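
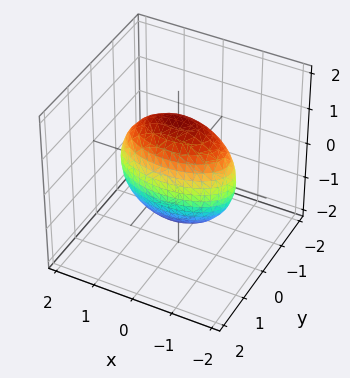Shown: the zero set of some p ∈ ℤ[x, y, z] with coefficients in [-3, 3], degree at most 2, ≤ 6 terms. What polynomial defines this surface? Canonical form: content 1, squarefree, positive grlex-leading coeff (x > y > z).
1. Degree: a closed, bounded, convex surface; a quadric, so deg p = 2.
2. Symmetries: it's symmetric under y → −y, forcing even powers of y; mirror symmetry z ↦ −z ⇒ only even powers of z; mirror symmetry x ↦ −x ⇒ only even powers of x.
3. The integer polynomial consistent with all of this is the stated p.

x^2 + 3*y^2 + z^2 - 2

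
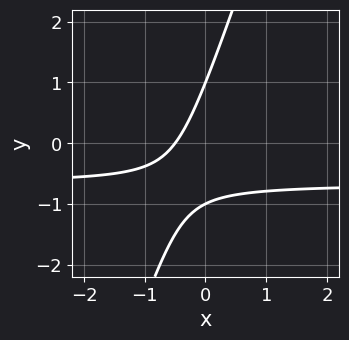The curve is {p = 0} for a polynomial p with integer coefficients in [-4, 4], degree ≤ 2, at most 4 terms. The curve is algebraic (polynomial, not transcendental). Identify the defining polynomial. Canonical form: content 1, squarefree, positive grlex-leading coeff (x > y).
Degree: no degree-1 curve has this shape, so deg p = 2.
From the visible intercepts: among the integer gridlines, it crosses the y-axis at y ∈ {-1, 1}.
Solving for integer coefficients yields p as stated.

3*x*y - y^2 + 2*x + 1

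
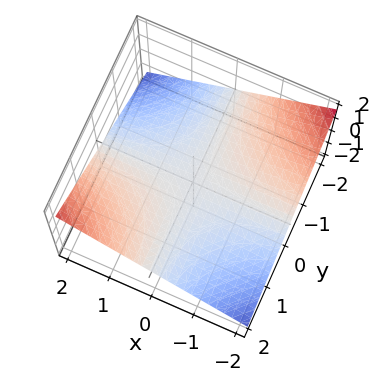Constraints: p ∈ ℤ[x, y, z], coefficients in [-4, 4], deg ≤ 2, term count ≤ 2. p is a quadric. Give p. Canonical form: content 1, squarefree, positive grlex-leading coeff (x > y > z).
x*y - 3*z

First, deg p = 2.
Then, from the visible intercepts: the visible x-axis segment lies entirely on the surface; one z-axis crossing is at z = 0.
Finally, together with the visible shape, these determine p as stated.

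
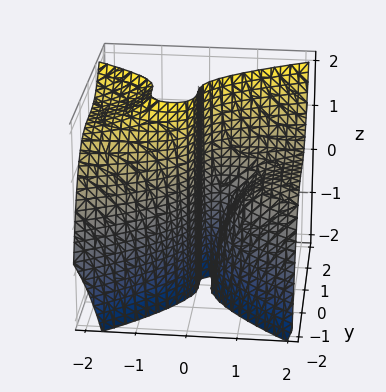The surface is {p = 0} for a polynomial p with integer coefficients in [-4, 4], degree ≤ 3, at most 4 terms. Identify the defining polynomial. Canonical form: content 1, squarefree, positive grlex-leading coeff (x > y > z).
(a) Degree: the shape is more complex than any degree-2 surface, so deg p = 3.
(b) From the visible intercepts: it meets the y-axis at y = 0 (among the integer gridlines); among the integer gridlines, it crosses the x-axis at x ∈ {0, 1}.
(c) Solving for integer coefficients yields p as stated. Check: (0, 0, 1) on the z-axis lies on the surface, and p(0, 0, 1) = 0. ✓

x^2*z - y^3 - x^2 + x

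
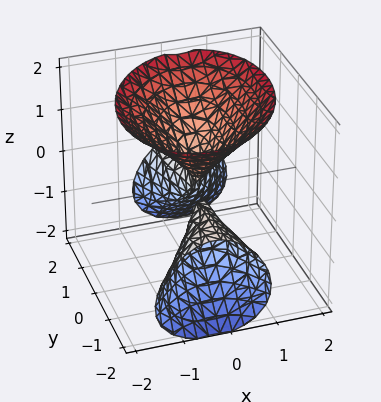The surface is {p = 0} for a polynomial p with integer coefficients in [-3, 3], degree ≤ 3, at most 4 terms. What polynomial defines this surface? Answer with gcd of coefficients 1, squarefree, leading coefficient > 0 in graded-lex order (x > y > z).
(a) There are 2 components. Treating them together as one polynomial.
(b) Degree: the shape is more complex than any degree-2 surface, so deg p = 3.
(c) Checking where it meets the axes: it crosses the x-axis at the gridline x = 0; the visible y-axis segment lies entirely on the surface; one z-axis crossing is at z = 0.
(d) These observations pin down the coefficients.

y^2*z - z^3 + 3*x^2 - x*y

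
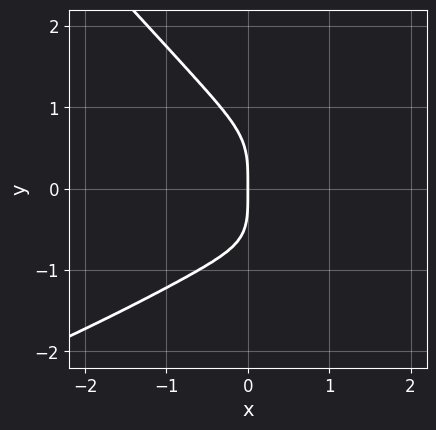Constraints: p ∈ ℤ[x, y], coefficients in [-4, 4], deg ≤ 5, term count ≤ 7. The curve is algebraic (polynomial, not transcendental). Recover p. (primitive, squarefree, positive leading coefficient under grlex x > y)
2*x*y^3 + 2*y^4 + 3*x^3 - 2*x^2 + 3*x

(a) The degree is 4 — no degree-3 curve has this shape.
(b) Reading off the gridlines: one x-axis crossing is at x = 0; it crosses the y-axis at the gridline y = 0.
(c) Putting this together gives p.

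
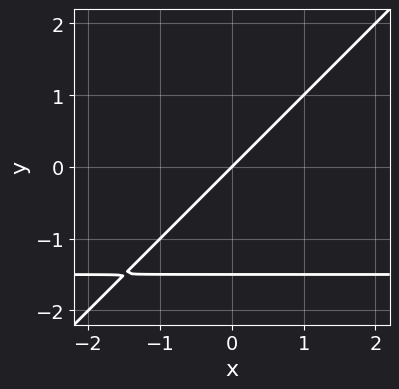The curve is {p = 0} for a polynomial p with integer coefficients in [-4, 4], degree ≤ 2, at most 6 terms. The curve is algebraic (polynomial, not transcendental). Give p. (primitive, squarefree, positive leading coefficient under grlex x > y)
2*x*y - 2*y^2 + 3*x - 3*y

First, the degree is 2 — the shape is more complex than any degree-1 curve.
Next, from the axis intercepts and sections: it crosses the y-axis at the gridline y = 0; it crosses the x-axis at the gridline x = 0.
Finally, solving for integer coefficients yields p as stated.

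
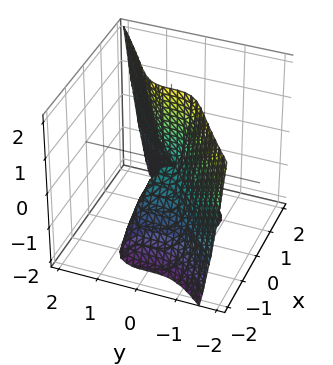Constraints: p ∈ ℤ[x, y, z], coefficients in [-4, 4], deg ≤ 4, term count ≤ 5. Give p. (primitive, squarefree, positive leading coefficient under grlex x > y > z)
2*x^3 - 3*y^3 + 2*x*z

First, the degree is 3 — a generic line meets the surface in up to 3 points.
Next, observable constraints: it meets the y-axis at y = 0 (among the integer gridlines); every point of the z-axis in the box is on the surface; one x-axis crossing is at x = 0.
Finally, matching integer coefficients to the picture gives p.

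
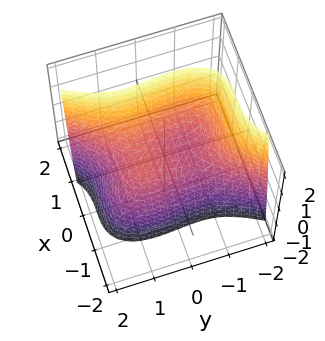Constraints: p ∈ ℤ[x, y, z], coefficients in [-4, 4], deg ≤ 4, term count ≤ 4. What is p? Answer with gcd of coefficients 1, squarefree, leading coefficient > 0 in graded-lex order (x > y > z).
3*x^3 - y^3 + y - 2*z

First, the degree is 3 — no degree-2 surface has this shape.
Then, observable constraints: one x-axis crossing is at x = 0; it meets the z-axis at z = 0 (among the integer gridlines); among the integer gridlines, it crosses the y-axis at y ∈ {-1, 0, 1}.
Finally, solving for integer coefficients yields p as stated.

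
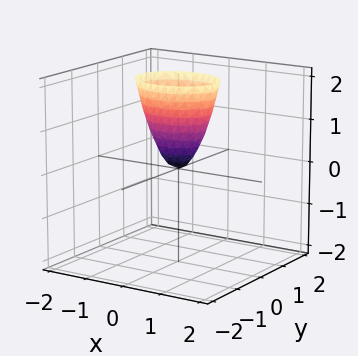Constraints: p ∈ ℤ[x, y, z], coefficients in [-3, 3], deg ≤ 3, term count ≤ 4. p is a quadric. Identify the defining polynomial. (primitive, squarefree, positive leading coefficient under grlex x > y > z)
First, the degree is 2 — a paraboloid; a quadric.
Next, symmetries: the y ↦ −y reflection is a symmetry, so y appears only in even powers; mirror symmetry x ↦ −x ⇒ only even powers of x.
Then, against the integer gridlines: one z-axis crossing is at z = 0; one x-axis crossing is at x = 0.
Finally, these observations pin down the coefficients.

2*x^2 + 3*y^2 - z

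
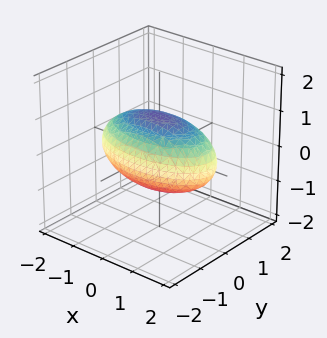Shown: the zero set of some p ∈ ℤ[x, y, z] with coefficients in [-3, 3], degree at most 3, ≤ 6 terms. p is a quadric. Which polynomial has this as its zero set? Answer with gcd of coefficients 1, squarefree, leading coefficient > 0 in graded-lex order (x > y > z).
x^2 + 3*y^2 + 3*z^2 - 3

1. Degree: bounded and convex; a quadric, so deg p = 2.
2. Symmetries: it's symmetric under x → −x, forcing even powers of x; mirror symmetry y ↦ −y ⇒ only even powers of y; the z ↦ −z reflection is a symmetry, so z appears only in even powers.
3. Checking where it meets the axes: the y-axis gridline crossings are at y ∈ {-1, 1}; among the integer gridlines, it crosses the z-axis at z ∈ {-1, 1}.
4. Matching integer coefficients to the picture gives p.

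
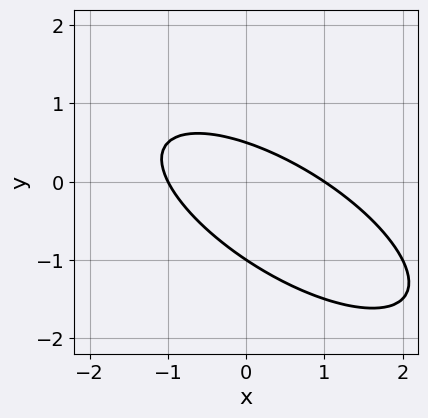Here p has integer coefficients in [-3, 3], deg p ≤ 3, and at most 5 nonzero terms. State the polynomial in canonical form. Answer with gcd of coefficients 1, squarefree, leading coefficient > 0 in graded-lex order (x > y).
x^2 + 2*x*y + 2*y^2 + y - 1

(a) The degree is 2 — the shape is more complex than any degree-1 curve.
(b) Checking where it meets the axes: one y-axis crossing is at y = -1; among the integer gridlines, it crosses the x-axis at x ∈ {-1, 1}.
(c) Putting this together gives p.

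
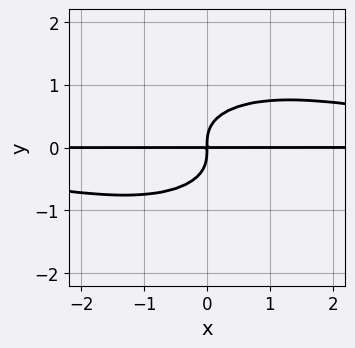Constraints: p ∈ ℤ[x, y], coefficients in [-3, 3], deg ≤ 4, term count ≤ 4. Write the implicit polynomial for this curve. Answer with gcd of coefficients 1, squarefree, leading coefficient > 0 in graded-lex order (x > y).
(a) The degree is 4 — no degree-3 curve has this shape.
(b) From the axis intercepts and sections: every point of the x-axis in the box is on the curve.
(c) Matching integer coefficients to the picture gives p.

x^2*y^2 + 3*y^4 - 2*x*y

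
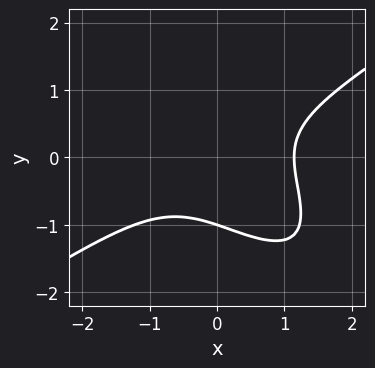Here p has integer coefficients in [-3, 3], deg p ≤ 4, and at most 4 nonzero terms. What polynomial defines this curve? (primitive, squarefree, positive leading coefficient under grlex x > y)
2*x^3 - 3*x*y^2 - 3*y^3 - 3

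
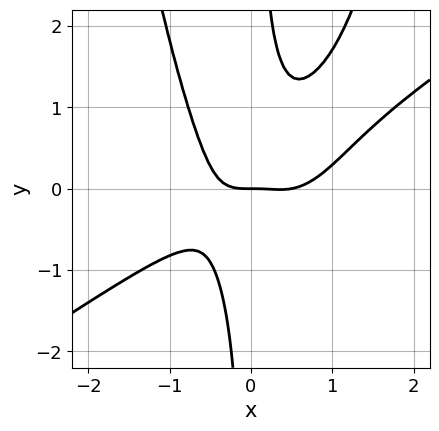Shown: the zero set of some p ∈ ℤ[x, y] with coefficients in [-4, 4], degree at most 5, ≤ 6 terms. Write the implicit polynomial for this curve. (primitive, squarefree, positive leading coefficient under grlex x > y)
1. Degree: no degree-3 curve has this shape, so deg p = 4.
2. Checking where it meets the axes: it crosses the y-axis at the gridline y = 0; it meets the x-axis at x = 0 (among the integer gridlines).
3. Fitting integer coefficients to these (and the overall shape) gives p.

2*x^4 - 3*x^3*y - x^3 + 2*x*y^2 - y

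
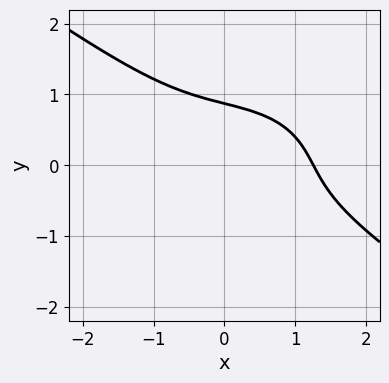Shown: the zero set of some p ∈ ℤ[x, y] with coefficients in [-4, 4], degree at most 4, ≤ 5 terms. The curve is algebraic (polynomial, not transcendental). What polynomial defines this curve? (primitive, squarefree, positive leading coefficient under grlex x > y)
x^3 + 3*y^3 + 2*x*y - 2

1. deg p = 3. No degree-2 curve has this shape.
2. Solving for integer coefficients yields p as stated.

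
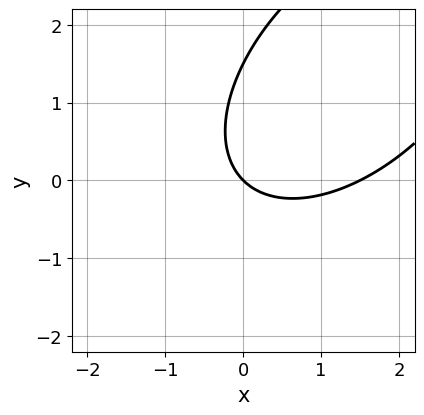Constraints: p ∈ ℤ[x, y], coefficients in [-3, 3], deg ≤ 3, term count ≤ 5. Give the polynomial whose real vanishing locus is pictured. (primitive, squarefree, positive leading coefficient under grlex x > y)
1. deg p = 2.
2. From the axis intercepts and sections: it crosses the y-axis at the gridline y = 0; it crosses the x-axis at the gridline x = 0.
3. These observations pin down the coefficients.

2*x^2 - 2*x*y + 2*y^2 - 3*x - 3*y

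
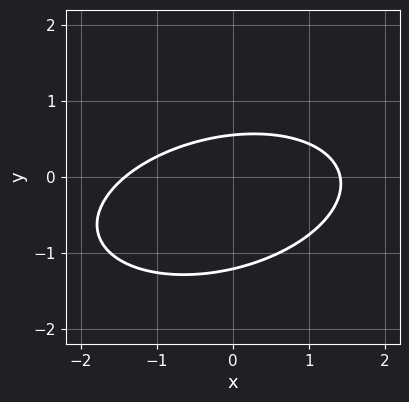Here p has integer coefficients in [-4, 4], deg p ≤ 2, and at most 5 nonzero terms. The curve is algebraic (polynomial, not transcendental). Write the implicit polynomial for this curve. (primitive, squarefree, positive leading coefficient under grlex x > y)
x^2 - x*y + 3*y^2 + 2*y - 2

The degree is 2 — the shape is more complex than any degree-1 curve.
Solving for integer coefficients yields p as stated.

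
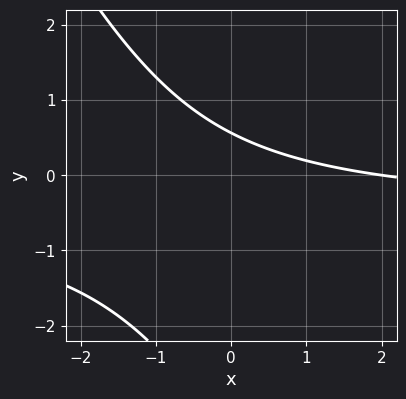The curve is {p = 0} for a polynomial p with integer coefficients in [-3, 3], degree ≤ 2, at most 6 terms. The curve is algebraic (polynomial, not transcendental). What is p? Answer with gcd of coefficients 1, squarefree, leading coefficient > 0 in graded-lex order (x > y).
1. The degree is 2 — a generic line meets the curve in up to 2 points.
2. Reading off the gridlines: it meets the x-axis at x = 2 (among the integer gridlines).
3. The integer polynomial consistent with all of this is the stated p.

2*x*y + y^2 + x + 3*y - 2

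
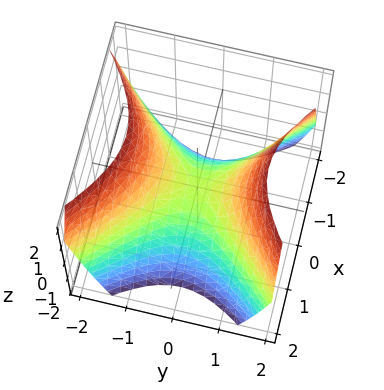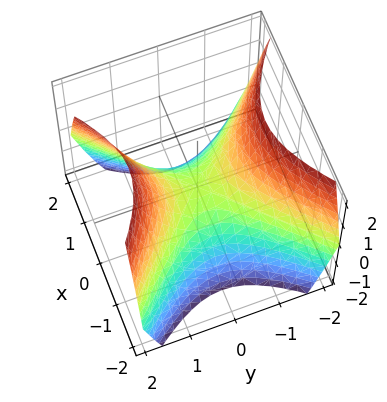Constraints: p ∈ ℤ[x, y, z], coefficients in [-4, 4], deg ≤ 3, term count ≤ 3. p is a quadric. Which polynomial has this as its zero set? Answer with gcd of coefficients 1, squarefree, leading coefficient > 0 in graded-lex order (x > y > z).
The degree is 2 — a hyperbolic paraboloid; a quadric.
Symmetries: mirror symmetry x ↦ −x ⇒ only even powers of x; the y ↦ −y reflection is a symmetry, so y appears only in even powers.
Against the integer gridlines: it crosses the z-axis at the gridline z = 0; one y-axis crossing is at y = 0.
Assembling these constraints gives the stated polynomial.

x^2 - y^2 + z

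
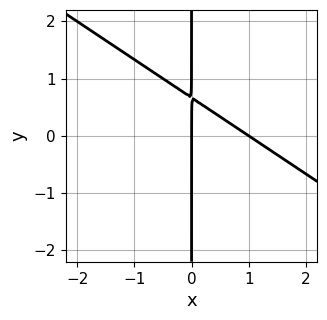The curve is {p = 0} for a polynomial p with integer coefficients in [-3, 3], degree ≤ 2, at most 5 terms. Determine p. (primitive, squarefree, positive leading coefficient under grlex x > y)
(a) deg p = 2.
(b) Against the integer gridlines: every point of the y-axis in the box is on the curve; among the integer gridlines, it crosses the x-axis at x ∈ {0, 1}.
(c) Assembling these constraints gives the stated polynomial.

2*x^2 + 3*x*y - 2*x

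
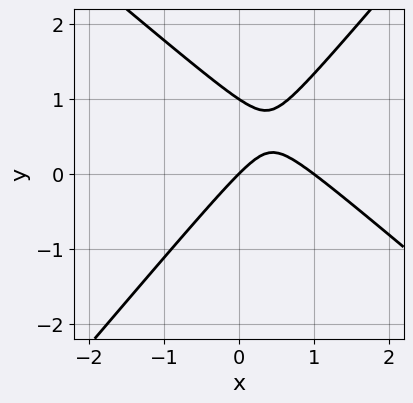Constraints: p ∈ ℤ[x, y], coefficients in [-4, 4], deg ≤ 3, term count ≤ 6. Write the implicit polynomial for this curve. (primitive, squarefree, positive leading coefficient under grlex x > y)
First, the degree is 2 — a generic line meets the curve in up to 2 points.
Next, from the visible intercepts: among the integer gridlines, it crosses the x-axis at x ∈ {0, 1}; the y-axis gridline crossings are at y ∈ {0, 1}.
Finally, fitting integer coefficients to these (and the overall shape) gives p.

3*x^2 + x*y - 3*y^2 - 3*x + 3*y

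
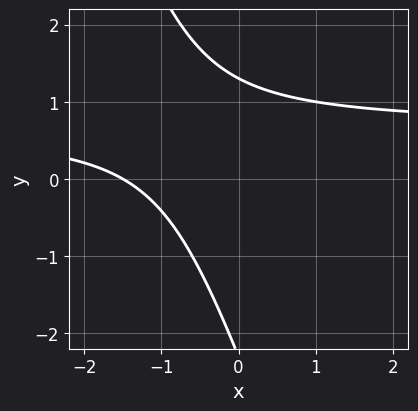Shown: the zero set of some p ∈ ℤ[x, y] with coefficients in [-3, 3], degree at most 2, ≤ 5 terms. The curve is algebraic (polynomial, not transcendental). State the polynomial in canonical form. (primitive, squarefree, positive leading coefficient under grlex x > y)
First, deg p = 2.
Finally, matching integer coefficients to the picture gives p.

3*x*y + y^2 - 2*x + y - 3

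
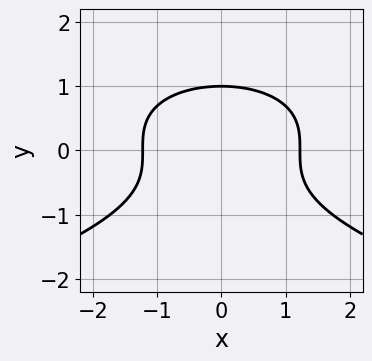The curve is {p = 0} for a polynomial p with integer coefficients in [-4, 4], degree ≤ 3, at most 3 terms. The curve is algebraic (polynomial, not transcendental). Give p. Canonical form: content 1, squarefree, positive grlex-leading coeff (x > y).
First, deg p = 3. The shape is more complex than any degree-2 curve.
Next, symmetries: it's symmetric under x → −x, forcing even powers of x.
Then, from the axis intercepts and sections: it crosses the y-axis at the gridline y = 1.
Finally, together with the visible shape, these determine p as stated.

3*y^3 + 2*x^2 - 3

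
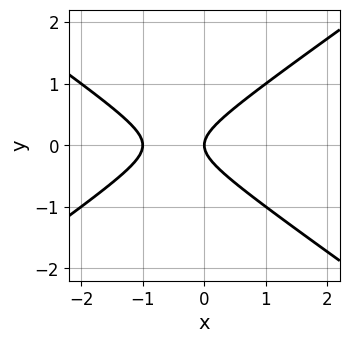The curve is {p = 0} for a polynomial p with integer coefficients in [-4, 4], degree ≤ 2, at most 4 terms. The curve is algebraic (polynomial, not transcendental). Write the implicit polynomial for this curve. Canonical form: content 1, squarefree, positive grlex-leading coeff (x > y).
The degree is 2 — no degree-1 curve has this shape.
Symmetries: the y ↦ −y reflection is a symmetry, so y appears only in even powers.
Reading off the gridlines: the x-axis gridline crossings are at x ∈ {-1, 0}; one y-axis crossing is at y = 0.
The integer polynomial consistent with all of this is the stated p.

x^2 - 2*y^2 + x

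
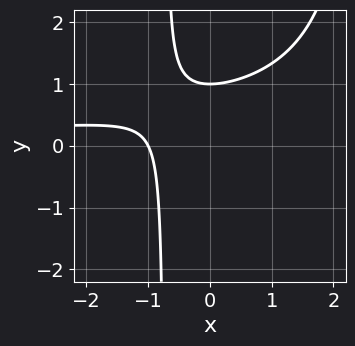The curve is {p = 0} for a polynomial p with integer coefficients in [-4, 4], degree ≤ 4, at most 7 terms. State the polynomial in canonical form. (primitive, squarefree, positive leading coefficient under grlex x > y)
1. Degree: the shape is more complex than any degree-2 curve, so deg p = 3.
2. From the visible intercepts: it meets the x-axis at x = -1 (among the integer gridlines); it crosses the y-axis at the gridline y = 1.
3. Fitting integer coefficients to these (and the overall shape) gives p.

x^2*y - 2*x*y + 2*x - 2*y + 2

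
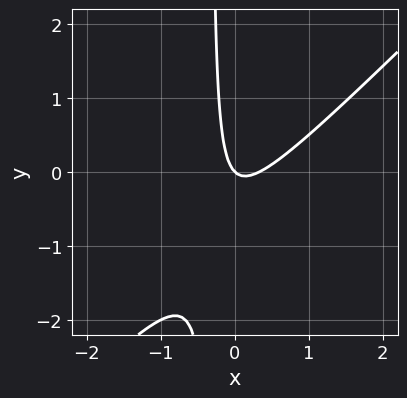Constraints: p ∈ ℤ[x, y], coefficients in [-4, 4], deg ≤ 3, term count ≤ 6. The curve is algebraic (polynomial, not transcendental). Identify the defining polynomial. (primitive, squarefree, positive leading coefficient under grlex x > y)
3*x^2 - 3*x*y - x - y

First, deg p = 2. A generic line meets the curve in up to 2 points.
Then, observable constraints: it meets the y-axis at y = 0 (among the integer gridlines); one x-axis crossing is at x = 0.
Finally, these observations pin down the coefficients.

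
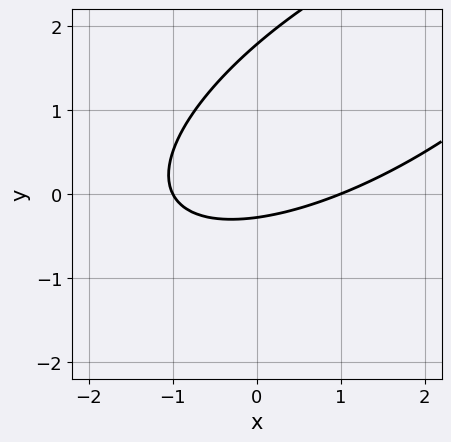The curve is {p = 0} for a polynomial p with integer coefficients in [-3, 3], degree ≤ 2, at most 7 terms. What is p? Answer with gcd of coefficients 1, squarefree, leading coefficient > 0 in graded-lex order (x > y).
x^2 - 2*x*y + 2*y^2 - 3*y - 1

(a) The degree is 2 — the shape is more complex than any degree-1 curve.
(b) Observable constraints: the x-axis gridline crossings are at x ∈ {-1, 1}.
(c) These observations pin down the coefficients.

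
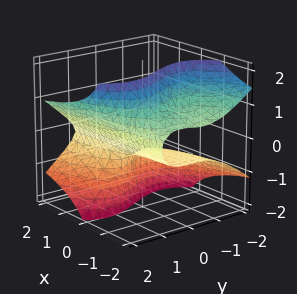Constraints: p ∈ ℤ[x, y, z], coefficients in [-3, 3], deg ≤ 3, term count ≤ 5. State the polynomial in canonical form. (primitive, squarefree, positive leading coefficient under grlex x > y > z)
The degree is 3 — a generic line meets the surface in up to 3 points.
Checking where it meets the axes: it crosses the y-axis at the gridline y = 1; it misses every integer gridline on the x-axis.
Matching integer coefficients to the picture gives p.

2*x*z^2 - y^3 + y*z^2 + 2*z + 1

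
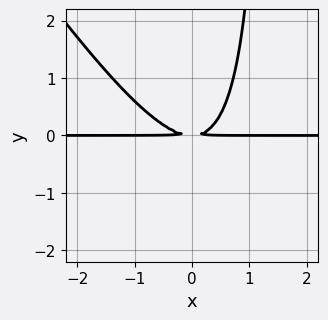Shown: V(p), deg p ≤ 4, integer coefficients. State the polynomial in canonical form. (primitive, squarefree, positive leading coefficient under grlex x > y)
Degree: no degree-2 curve has this shape, so deg p = 3.
Checking where it meets the axes: the visible x-axis segment lies entirely on the curve.
Fitting integer coefficients to these (and the overall shape) gives p.

3*x^2*y + 2*x*y^2 - 3*y^2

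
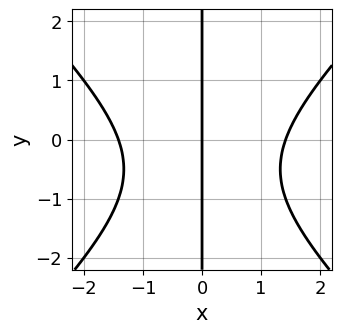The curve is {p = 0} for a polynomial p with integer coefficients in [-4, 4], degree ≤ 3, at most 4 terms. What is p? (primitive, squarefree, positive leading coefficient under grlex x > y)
x^3 - x*y^2 - x*y - 2*x

First, degree: no degree-2 curve has this shape, so deg p = 3.
Then, checking where it meets the axes: every point of the y-axis in the box is on the curve; it crosses the x-axis at the gridline x = 0.
Finally, matching integer coefficients to the picture gives p.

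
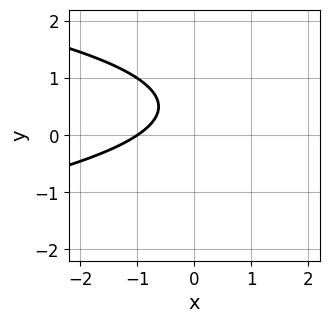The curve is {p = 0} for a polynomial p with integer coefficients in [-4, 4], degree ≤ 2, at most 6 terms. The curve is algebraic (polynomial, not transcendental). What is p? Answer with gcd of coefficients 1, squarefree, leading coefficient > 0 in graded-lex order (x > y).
3*y^2 + 2*x - 3*y + 2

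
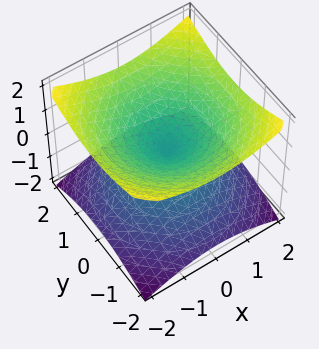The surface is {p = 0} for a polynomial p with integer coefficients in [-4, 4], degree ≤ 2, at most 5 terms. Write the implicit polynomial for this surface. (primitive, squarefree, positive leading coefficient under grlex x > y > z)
x^2 + y^2 - 2*z^2

(a) Degree: two nappes meeting at a single point; a quadric, so deg p = 2.
(b) Symmetries: the z ↦ −z reflection is a symmetry, so z appears only in even powers; the surface is invariant under rotation about z: p = q(x² + y², z).
(c) Observable constraints: one z-axis crossing is at z = 0; it meets the y-axis at y = 0 (among the integer gridlines); it meets the x-axis at x = 0 (among the integer gridlines); a circular section at z = -1 has radius between 1 and 2.
(d) These observations pin down the coefficients.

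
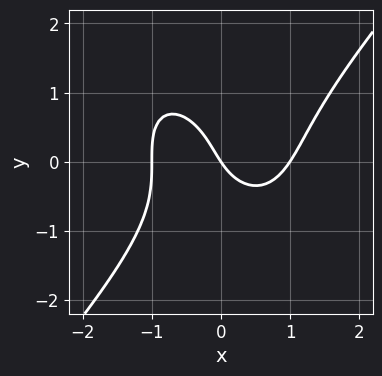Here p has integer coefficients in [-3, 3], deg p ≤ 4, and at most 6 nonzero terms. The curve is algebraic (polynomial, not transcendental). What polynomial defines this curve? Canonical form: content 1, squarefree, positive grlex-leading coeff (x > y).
(a) Degree: no degree-2 curve has this shape, so deg p = 3.
(b) Checking where it meets the axes: the x-axis gridline crossings are at x ∈ {-1, 0, 1}; it crosses the y-axis at the gridline y = 0.
(c) Fitting integer coefficients to these (and the overall shape) gives p.

3*x^3 - 2*y^3 - 2*x*y - 3*x - 2*y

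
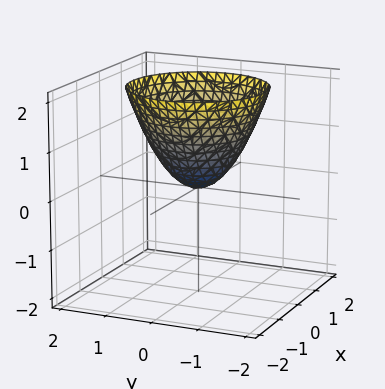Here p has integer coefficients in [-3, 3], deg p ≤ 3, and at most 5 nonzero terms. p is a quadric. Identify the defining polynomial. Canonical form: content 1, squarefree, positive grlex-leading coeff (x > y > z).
x^2 + y^2 - z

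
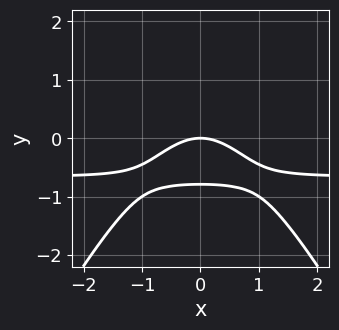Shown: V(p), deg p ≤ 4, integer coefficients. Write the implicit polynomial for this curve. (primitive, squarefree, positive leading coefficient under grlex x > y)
3*x^2*y - y^3 + 2*x^2 + 3*y^2 + 3*y

1. deg p = 3. A generic line meets the curve in up to 3 points.
2. Symmetries: the x ↦ −x reflection is a symmetry, so x appears only in even powers.
3. Against the integer gridlines: it meets the y-axis at y = 0 (among the integer gridlines); it meets the x-axis at x = 0 (among the integer gridlines).
4. Matching integer coefficients to the picture gives p.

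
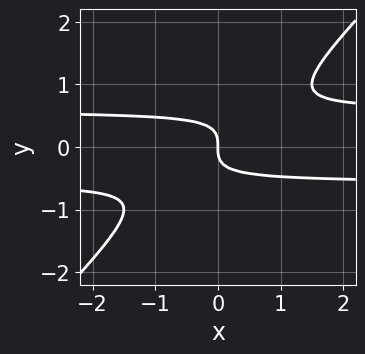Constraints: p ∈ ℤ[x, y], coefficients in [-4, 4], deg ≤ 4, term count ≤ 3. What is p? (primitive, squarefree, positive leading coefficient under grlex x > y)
3*x*y^2 - 3*y^3 - x

First, the degree is 3 — no degree-2 curve has this shape.
Then, from the axis intercepts and sections: one y-axis crossing is at y = 0; one x-axis crossing is at x = 0.
Finally, solving for integer coefficients yields p as stated.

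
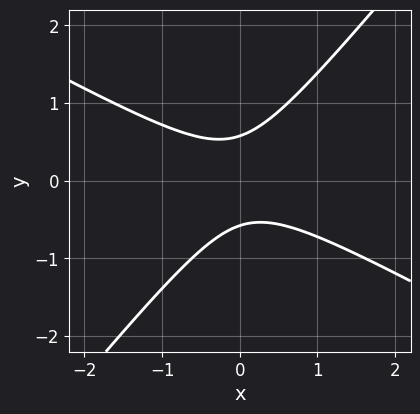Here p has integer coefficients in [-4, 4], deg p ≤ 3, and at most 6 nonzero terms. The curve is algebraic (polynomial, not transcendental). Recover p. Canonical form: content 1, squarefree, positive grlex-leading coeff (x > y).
deg p = 2. No degree-1 curve has this shape.
Reading off the gridlines: no x-intercept at any integer in the box.
Putting this together gives p.

2*x^2 + 2*x*y - 3*y^2 + 1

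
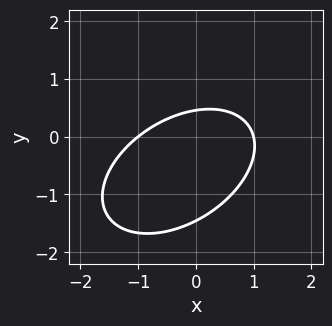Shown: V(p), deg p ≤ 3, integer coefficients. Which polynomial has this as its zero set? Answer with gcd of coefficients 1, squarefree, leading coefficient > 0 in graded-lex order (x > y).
First, the degree is 2 — no degree-1 curve has this shape.
Then, against the integer gridlines: among the integer gridlines, it crosses the x-axis at x ∈ {-1, 1}.
Finally, together with the visible shape, these determine p as stated.

2*x^2 - 2*x*y + 3*y^2 + 3*y - 2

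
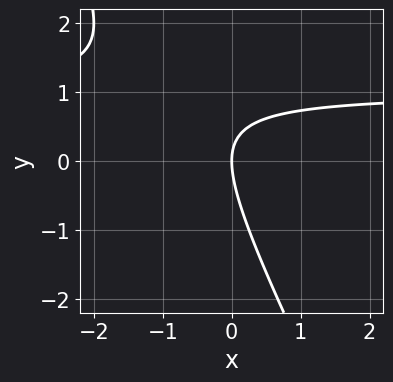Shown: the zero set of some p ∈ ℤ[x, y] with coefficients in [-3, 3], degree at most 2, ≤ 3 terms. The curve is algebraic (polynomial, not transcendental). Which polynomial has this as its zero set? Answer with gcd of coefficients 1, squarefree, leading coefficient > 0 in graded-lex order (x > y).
2*x*y + y^2 - 2*x

First, deg p = 2. No degree-1 curve has this shape.
Then, checking where it meets the axes: one y-axis crossing is at y = 0; it crosses the x-axis at the gridline x = 0.
Finally, putting this together gives p.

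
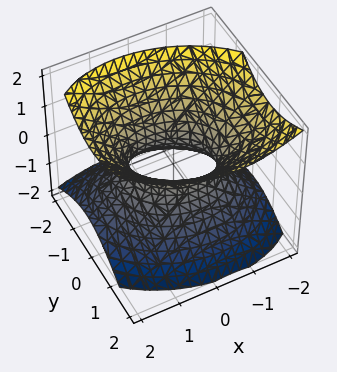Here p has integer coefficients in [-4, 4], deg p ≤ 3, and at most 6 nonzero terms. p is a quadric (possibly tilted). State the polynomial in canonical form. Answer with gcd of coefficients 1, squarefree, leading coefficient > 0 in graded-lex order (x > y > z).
2*x^2 + x*y + 3*y^2 - y*z - 3*z^2 - 2

deg p = 2. The shape is more complex than any degree-1 surface.
From the axis intercepts and sections: the surface avoids every integer z-axis point in the box; among the integer gridlines, it crosses the x-axis at x ∈ {-1, 1}.
Fitting integer coefficients to these (and the overall shape) gives p.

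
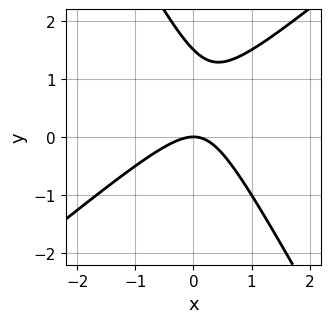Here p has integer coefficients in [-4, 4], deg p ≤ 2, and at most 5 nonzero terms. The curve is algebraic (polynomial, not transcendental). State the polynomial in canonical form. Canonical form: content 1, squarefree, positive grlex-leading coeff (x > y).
(a) deg p = 2. No degree-1 curve has this shape.
(b) Reading off the gridlines: it crosses the x-axis at the gridline x = 0; it meets the y-axis at y = 0 (among the integer gridlines).
(c) Assembling these constraints gives the stated polynomial.

3*x^2 - 2*x*y - 2*y^2 + 3*y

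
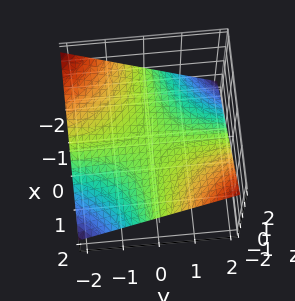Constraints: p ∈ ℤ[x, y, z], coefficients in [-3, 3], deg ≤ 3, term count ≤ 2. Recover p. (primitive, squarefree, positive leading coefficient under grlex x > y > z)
(a) The degree is 2 — a hyperbolic paraboloid; a quadric.
(b) Reading off the gridlines: the visible x-axis segment lies entirely on the surface; the visible y-axis segment lies entirely on the surface.
(c) Assembling these constraints gives the stated polynomial.

x*y - 3*z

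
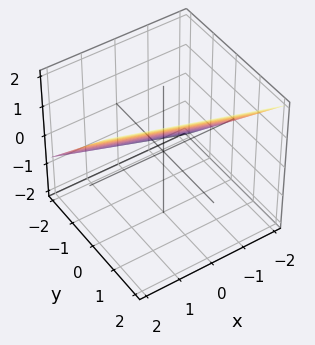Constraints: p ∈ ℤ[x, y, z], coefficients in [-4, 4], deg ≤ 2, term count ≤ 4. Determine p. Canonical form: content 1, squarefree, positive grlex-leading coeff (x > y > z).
x + 3*y - 3*z + 2

deg p = 1.
Reading off the gridlines: it meets the x-axis at x = -2 (among the integer gridlines).
Putting this together gives p.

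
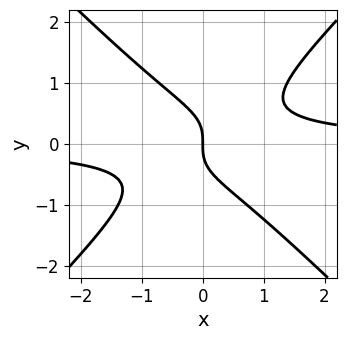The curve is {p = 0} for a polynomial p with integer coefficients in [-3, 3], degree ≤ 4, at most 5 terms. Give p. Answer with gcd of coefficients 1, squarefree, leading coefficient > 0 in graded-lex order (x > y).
3*x^2*y - 3*y^3 - 2*x

1. Degree: no degree-2 curve has this shape, so deg p = 3.
2. Checking where it meets the axes: one y-axis crossing is at y = 0; it meets the x-axis at x = 0 (among the integer gridlines).
3. Together with the visible shape, these determine p as stated.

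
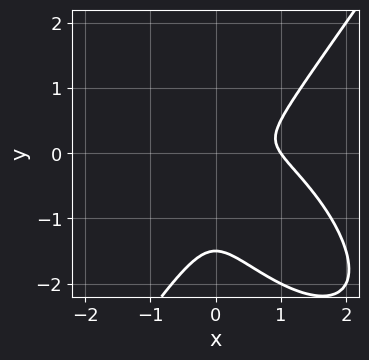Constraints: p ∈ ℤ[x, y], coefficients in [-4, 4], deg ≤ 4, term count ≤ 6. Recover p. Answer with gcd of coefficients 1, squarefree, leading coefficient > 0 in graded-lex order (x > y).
3*x^3 + 2*x^2*y - 2*y^3 - 3*x^2 - 3*y^2

1. The degree is 3 — a generic line meets the curve in up to 3 points.
2. From the axis intercepts and sections: one x-axis crossing is at x = 1.
3. Matching integer coefficients to the picture gives p.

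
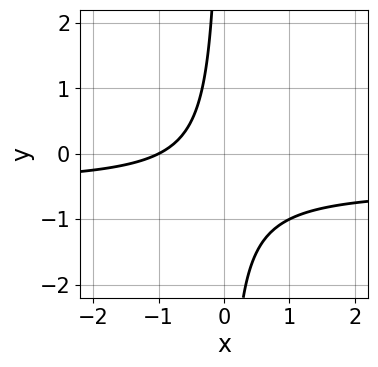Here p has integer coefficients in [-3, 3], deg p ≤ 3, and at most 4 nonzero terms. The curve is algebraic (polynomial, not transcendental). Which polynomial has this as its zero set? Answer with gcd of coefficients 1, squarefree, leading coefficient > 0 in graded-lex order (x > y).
Degree: the shape is more complex than any degree-1 curve, so deg p = 2.
Against the integer gridlines: it crosses the x-axis at the gridline x = -1; it misses every integer gridline on the y-axis.
Assembling these constraints gives the stated polynomial.

2*x*y + x + 1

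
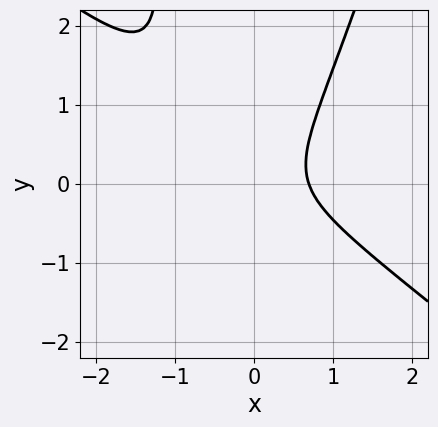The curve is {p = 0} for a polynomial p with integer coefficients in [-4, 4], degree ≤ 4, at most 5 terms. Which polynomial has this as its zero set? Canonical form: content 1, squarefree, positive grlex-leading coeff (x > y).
1. Degree: the shape is more complex than any degree-2 curve, so deg p = 3.
2. Against the integer gridlines: no y-intercept at any integer in the box.
3. Putting this together gives p.

3*x^3 + 3*x^2*y - x*y^2 - 2*y^2 - 1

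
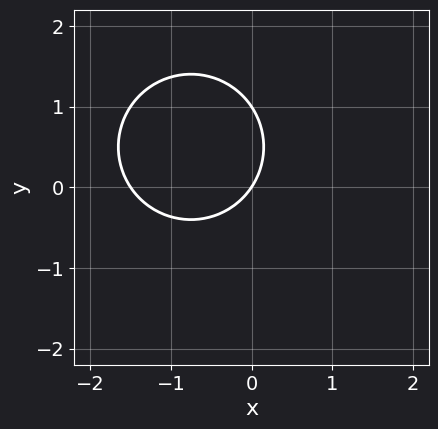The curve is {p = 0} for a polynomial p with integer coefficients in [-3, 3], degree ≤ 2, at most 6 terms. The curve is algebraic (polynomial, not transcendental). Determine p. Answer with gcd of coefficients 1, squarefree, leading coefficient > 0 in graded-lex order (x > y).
deg p = 2.
Observable constraints: it crosses the x-axis at the gridline x = 0; among the integer gridlines, it crosses the y-axis at y ∈ {0, 1}.
The integer polynomial consistent with all of this is the stated p.

2*x^2 + 2*y^2 + 3*x - 2*y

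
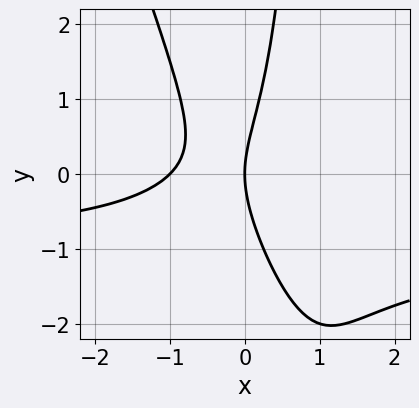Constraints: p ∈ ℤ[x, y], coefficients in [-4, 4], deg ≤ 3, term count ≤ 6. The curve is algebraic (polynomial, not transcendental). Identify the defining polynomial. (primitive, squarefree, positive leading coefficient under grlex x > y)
First, degree: the shape is more complex than any degree-2 curve, so deg p = 3.
Then, against the integer gridlines: the x-axis gridline crossings are at x ∈ {-1, 0}; it meets the y-axis at y = 0 (among the integer gridlines).
Finally, fitting integer coefficients to these (and the overall shape) gives p.

3*x^2*y + x*y^2 + 3*x^2 - y^2 + 3*x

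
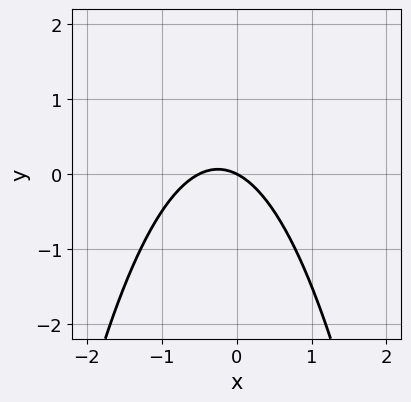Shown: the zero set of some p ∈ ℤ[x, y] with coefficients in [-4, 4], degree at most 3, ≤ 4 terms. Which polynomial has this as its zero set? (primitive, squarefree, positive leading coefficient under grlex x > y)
1. Degree: no degree-1 curve has this shape, so deg p = 2.
2. Against the integer gridlines: one x-axis crossing is at x = 0; it crosses the y-axis at the gridline y = 0.
3. Putting this together gives p.

2*x^2 + x + 2*y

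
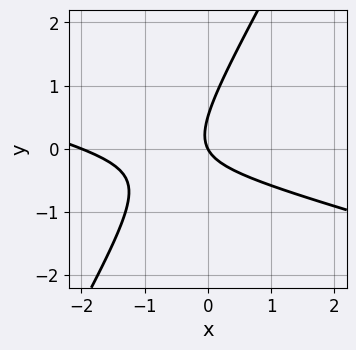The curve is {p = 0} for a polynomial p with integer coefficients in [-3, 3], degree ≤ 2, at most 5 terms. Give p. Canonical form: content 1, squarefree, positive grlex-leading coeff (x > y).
x^2 + 3*x*y - 2*y^2 + 2*x + y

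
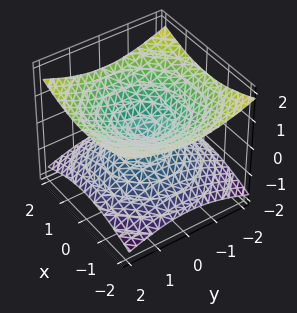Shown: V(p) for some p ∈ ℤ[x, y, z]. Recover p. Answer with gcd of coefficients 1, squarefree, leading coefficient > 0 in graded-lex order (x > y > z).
x^2 + y^2 - 3*z^2

Degree: a double cone through the origin; a quadric, so deg p = 2.
Symmetries: rotational symmetry about the z-axis ⇒ p depends on x, y only through x² + y²; it's symmetric under z → −z, forcing even powers of z.
Checking where it meets the axes: one x-axis crossing is at x = 0; a circular section at z = 1 has radius between 1 and 2; one y-axis crossing is at y = 0.
These observations pin down the coefficients.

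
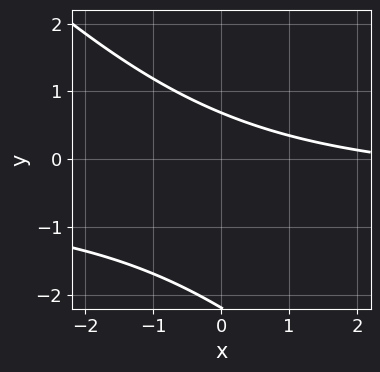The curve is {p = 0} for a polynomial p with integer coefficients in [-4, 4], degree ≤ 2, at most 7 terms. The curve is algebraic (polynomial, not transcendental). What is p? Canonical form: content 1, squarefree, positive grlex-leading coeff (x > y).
2*x*y + 2*y^2 + x + 3*y - 3

First, deg p = 2. A generic line meets the curve in up to 2 points.
Next, from the visible intercepts: the curve avoids every integer x-axis point in the box.
Finally, the integer polynomial consistent with all of this is the stated p.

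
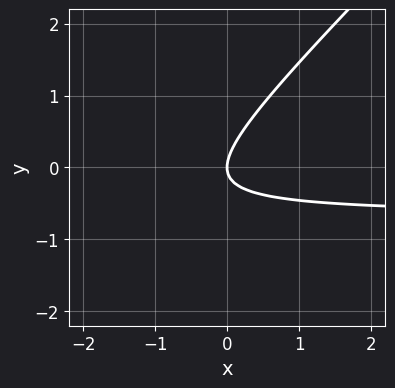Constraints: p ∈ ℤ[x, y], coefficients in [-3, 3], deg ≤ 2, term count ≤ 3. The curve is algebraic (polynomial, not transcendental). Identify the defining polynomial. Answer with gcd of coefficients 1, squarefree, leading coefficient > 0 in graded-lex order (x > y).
(a) deg p = 2. No degree-1 curve has this shape.
(b) Observable constraints: it crosses the y-axis at the gridline y = 0; it crosses the x-axis at the gridline x = 0.
(c) Solving for integer coefficients yields p as stated.

3*x*y - 3*y^2 + 2*x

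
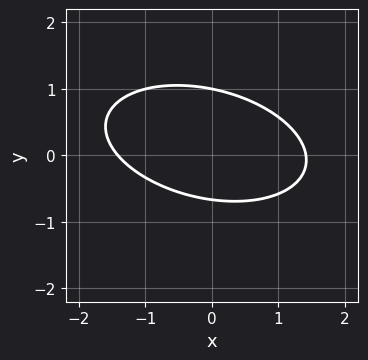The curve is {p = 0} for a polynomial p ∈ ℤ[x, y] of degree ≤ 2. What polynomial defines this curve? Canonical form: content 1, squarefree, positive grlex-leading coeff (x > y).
First, degree: the shape is more complex than any degree-1 curve, so deg p = 2.
Next, from the axis intercepts and sections: one y-axis crossing is at y = 1.
Finally, together with the visible shape, these determine p as stated.

x^2 + x*y + 3*y^2 - y - 2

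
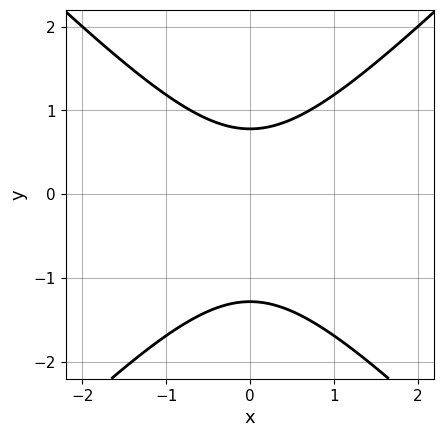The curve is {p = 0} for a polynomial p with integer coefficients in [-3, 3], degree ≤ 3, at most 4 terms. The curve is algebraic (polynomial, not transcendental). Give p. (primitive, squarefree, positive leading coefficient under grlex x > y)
deg p = 2. A generic line meets the curve in up to 2 points.
Symmetries: the x ↦ −x reflection is a symmetry, so x appears only in even powers.
From the axis intercepts and sections: it misses every integer gridline on the x-axis.
Putting this together gives p.

2*x^2 - 2*y^2 - y + 2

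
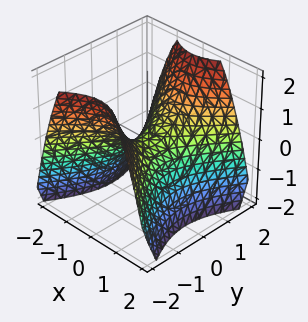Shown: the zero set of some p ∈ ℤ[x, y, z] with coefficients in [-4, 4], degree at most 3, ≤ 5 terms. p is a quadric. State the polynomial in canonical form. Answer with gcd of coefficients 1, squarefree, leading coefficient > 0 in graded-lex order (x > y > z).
3*x^2 - 2*y^2 + 3*z

1. Degree: a hyperbolic paraboloid; a quadric, so deg p = 2.
2. Symmetries: the x ↦ −x reflection is a symmetry, so x appears only in even powers; mirror symmetry y ↦ −y ⇒ only even powers of y.
3. From the visible intercepts: one x-axis crossing is at x = 0; one y-axis crossing is at y = 0; it crosses the z-axis at the gridline z = 0.
4. The integer polynomial consistent with all of this is the stated p.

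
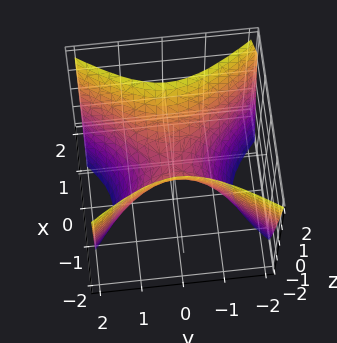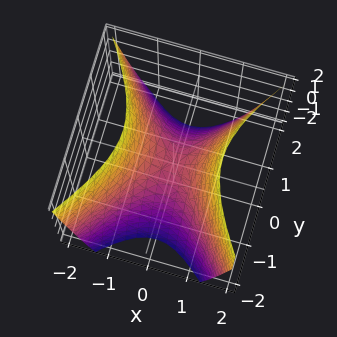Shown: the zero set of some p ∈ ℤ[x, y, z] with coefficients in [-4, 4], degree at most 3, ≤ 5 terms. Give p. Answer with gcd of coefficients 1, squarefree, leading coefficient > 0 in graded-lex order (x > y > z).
The degree is 2 — a saddle surface; a quadric.
Symmetries: the x ↦ −x reflection is a symmetry, so x appears only in even powers; mirror symmetry y ↦ −y ⇒ only even powers of y.
From the axis intercepts and sections: it crosses the y-axis at the gridline y = 0; one x-axis crossing is at x = 0; it crosses the z-axis at the gridline z = 0.
Putting this together gives p.

3*x^2 - 2*y^2 - 2*z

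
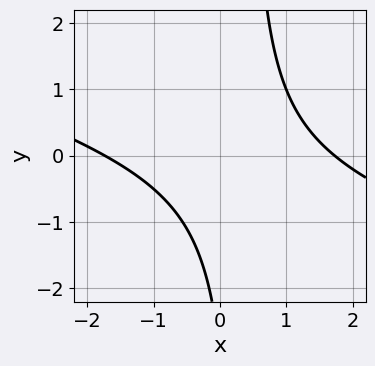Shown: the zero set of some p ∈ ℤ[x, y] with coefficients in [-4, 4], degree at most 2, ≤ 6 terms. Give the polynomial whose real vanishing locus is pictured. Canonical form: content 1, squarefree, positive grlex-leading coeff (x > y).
1. The degree is 2 — no degree-1 curve has this shape.
2. Against the integer gridlines: it misses every integer gridline on the y-axis.
3. Together with the visible shape, these determine p as stated.

x^2 + 3*x*y - y - 3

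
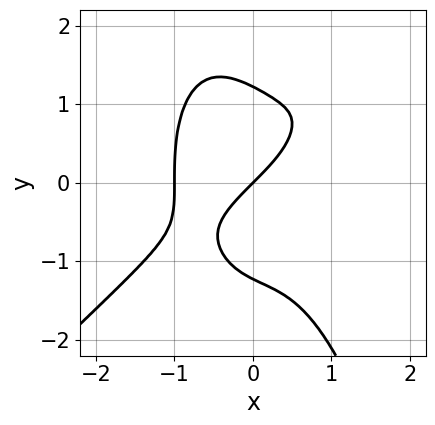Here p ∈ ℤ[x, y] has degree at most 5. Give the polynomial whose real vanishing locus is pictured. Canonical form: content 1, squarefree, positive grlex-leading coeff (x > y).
3*x^4 - 3*x^3*y + 2*y^3 + 3*x - 3*y

Degree: a generic line meets the curve in up to 4 points, so deg p = 4.
Observable constraints: it meets the y-axis at y = 0 (among the integer gridlines); the x-axis gridline crossings are at x ∈ {-1, 0}.
Matching integer coefficients to the picture gives p.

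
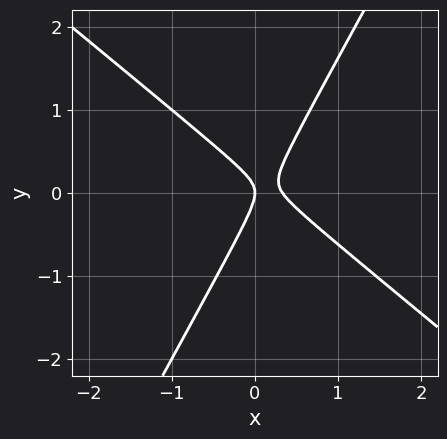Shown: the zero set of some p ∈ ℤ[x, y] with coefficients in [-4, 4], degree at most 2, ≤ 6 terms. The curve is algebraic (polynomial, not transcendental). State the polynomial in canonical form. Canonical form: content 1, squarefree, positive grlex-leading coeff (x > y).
1. Degree: no degree-1 curve has this shape, so deg p = 2.
2. Against the integer gridlines: it meets the x-axis at x = 0 (among the integer gridlines); one y-axis crossing is at y = 0.
3. Assembling these constraints gives the stated polynomial.

3*x^2 + 2*x*y - 2*y^2 - x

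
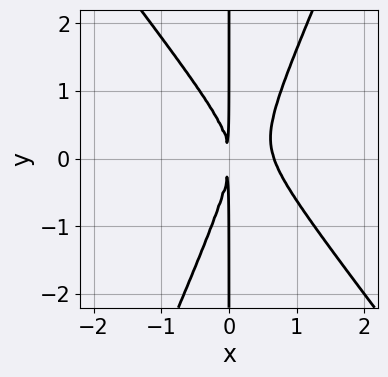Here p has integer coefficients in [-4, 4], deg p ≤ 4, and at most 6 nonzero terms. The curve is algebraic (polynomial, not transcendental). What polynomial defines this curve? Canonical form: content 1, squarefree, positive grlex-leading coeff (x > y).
Degree: a generic line meets the curve in up to 3 points, so deg p = 3.
Reading off the gridlines: the visible y-axis segment lies entirely on the curve.
Assembling these constraints gives the stated polynomial.

3*x^3 + x^2*y - x*y^2 - 2*x^2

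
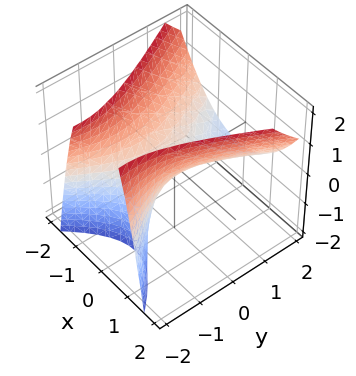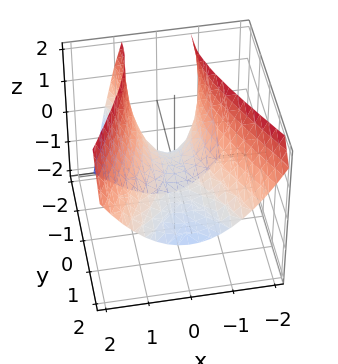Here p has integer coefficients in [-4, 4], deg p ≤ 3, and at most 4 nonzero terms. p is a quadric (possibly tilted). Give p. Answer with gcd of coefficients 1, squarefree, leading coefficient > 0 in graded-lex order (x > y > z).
The degree is 2 — a generic line meets the surface in up to 2 points.
Against the integer gridlines: it crosses the y-axis at the gridline y = 0; it meets the x-axis at x = 0 (among the integer gridlines); it crosses the z-axis at the gridline z = 0.
Putting this together gives p.

3*x^2 - y^2 - 2*y*z - 3*z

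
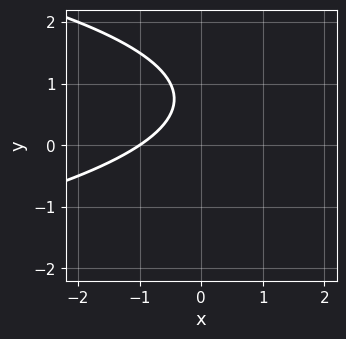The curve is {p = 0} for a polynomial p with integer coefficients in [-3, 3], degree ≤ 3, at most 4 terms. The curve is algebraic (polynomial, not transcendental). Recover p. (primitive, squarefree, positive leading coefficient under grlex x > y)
Degree: no degree-1 curve has this shape, so deg p = 2.
Observable constraints: one x-axis crossing is at x = -1; no y-intercept at any integer in the box.
Together with the visible shape, these determine p as stated.

2*y^2 + 2*x - 3*y + 2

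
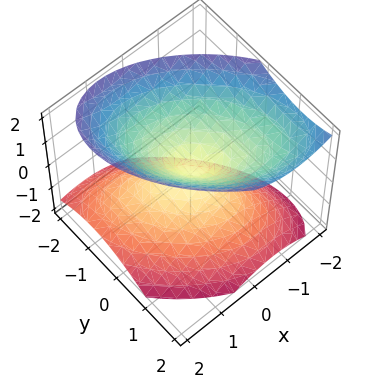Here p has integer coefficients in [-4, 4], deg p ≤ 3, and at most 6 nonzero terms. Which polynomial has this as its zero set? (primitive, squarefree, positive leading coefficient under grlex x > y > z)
(a) I count 2 distinct pieces. They look like related sheets of one shape, so recover p as a whole.
(b) deg p = 2. The shape is more complex than any degree-1 surface.
(c) Reading off the gridlines: one z-axis crossing is at z = 0; one x-axis crossing is at x = 0.
(d) Assembling these constraints gives the stated polynomial.

3*x^2 + 3*x*y + x*z + 3*y^2 - 3*z^2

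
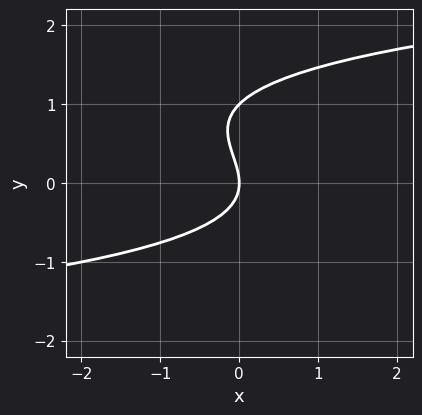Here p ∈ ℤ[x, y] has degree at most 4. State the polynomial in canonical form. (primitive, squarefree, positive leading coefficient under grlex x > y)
(a) deg p = 3.
(b) From the visible intercepts: it meets the x-axis at x = 0 (among the integer gridlines); among the integer gridlines, it crosses the y-axis at y ∈ {0, 1}.
(c) These observations pin down the coefficients.

y^3 - y^2 - x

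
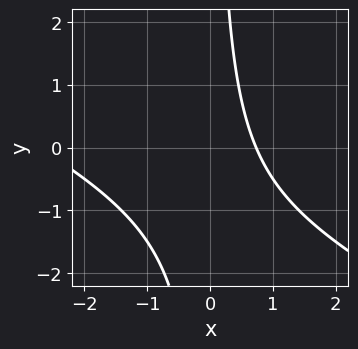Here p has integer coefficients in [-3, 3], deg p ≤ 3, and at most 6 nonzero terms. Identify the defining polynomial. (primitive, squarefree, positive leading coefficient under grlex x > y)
First, deg p = 2.
Then, reading off the gridlines: the curve avoids every integer y-axis point in the box.
Finally, these observations pin down the coefficients.

x^2 + 2*x*y + 2*x - 2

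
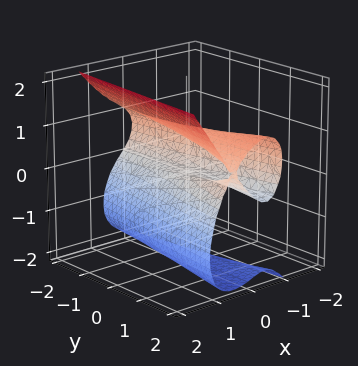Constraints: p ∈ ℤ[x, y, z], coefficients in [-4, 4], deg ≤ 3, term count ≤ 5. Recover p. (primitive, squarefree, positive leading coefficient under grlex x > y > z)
3*x^3 - z^3 - x*y - z^2 + 2*z

1. Degree: a generic line meets the surface in up to 3 points, so deg p = 3.
2. Checking where it meets the axes: the visible y-axis segment lies entirely on the surface; one x-axis crossing is at x = 0; the z-axis gridline crossings are at z ∈ {-2, 0, 1}.
3. Putting this together gives p.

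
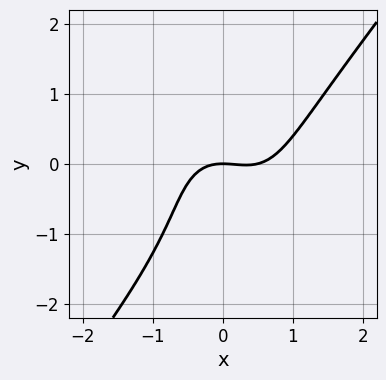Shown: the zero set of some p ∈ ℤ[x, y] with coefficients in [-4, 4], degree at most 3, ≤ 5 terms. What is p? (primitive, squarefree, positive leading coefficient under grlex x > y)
2*x^3 - y^3 - x^2 - y^2 - 2*y

(a) The degree is 3 — a generic line meets the curve in up to 3 points.
(b) Checking where it meets the axes: it crosses the x-axis at the gridline x = 0; one y-axis crossing is at y = 0.
(c) Putting this together gives p.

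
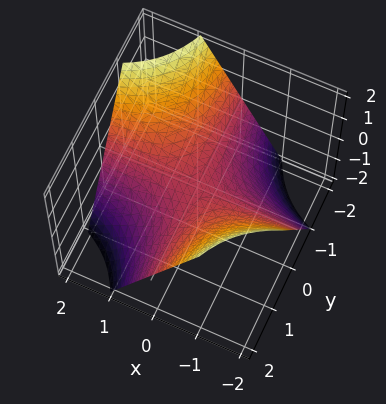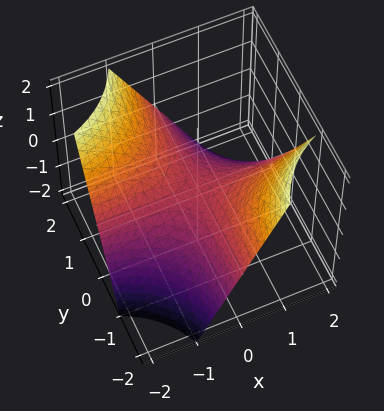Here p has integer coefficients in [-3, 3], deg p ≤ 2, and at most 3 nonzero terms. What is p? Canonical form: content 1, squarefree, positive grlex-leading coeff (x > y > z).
First, degree: a saddle surface; a quadric, so deg p = 2.
Then, from the axis intercepts and sections: the visible x-axis segment lies entirely on the surface; one z-axis crossing is at z = 0.
Finally, solving for integer coefficients yields p as stated. Check: (0, -2, 0) on the y-axis lies on the surface, and p(0, -2, 0) = 0. ✓

x*y + z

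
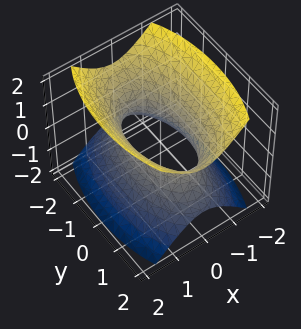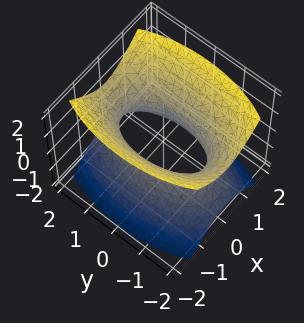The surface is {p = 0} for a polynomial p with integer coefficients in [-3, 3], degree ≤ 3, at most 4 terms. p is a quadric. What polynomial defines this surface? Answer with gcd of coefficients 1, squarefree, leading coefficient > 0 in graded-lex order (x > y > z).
First, the degree is 2 — an hourglass — one-sheet hyperboloid; a quadric.
Next, symmetries: it's symmetric under y → −y, forcing even powers of y; it's symmetric under z → −z, forcing even powers of z; the x ↦ −x reflection is a symmetry, so x appears only in even powers.
Next, against the integer gridlines: no z-intercept at any integer in the box.
Finally, putting this together gives p.

3*x^2 + y^2 - 2*z^2 - 2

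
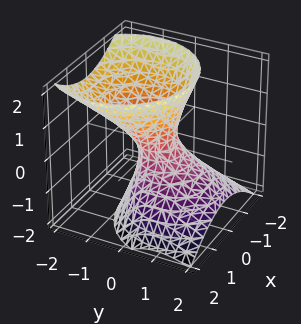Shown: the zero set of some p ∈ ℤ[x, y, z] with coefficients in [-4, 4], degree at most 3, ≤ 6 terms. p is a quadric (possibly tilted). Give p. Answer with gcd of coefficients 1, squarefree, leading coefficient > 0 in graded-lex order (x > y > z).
3*x^2 + 3*y^2 + 3*y*z - 2*z^2 - 1

1. The degree is 2 — a generic line meets the surface in up to 2 points.
2. Observable constraints: no z-intercept at any integer in the box.
3. Together with the visible shape, these determine p as stated.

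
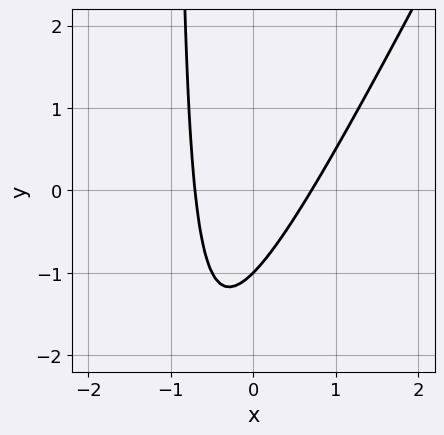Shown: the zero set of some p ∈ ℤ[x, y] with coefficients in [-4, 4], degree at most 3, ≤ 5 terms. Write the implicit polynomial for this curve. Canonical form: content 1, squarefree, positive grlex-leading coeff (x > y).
2*x^2 - x*y - y - 1

1. Degree: a generic line meets the curve in up to 2 points, so deg p = 2.
2. Against the integer gridlines: one y-axis crossing is at y = -1.
3. Fitting integer coefficients to these (and the overall shape) gives p.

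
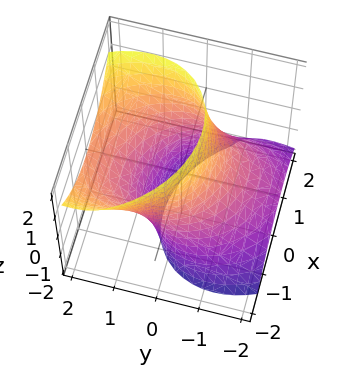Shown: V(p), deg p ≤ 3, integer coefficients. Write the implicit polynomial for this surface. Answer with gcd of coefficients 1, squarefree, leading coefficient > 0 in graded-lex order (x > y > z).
2*x^2 + x*y + 2*y^2 - 3*y*z - 3

The degree is 2 — no degree-1 surface has this shape.
Reading off the gridlines: the surface avoids every integer z-axis point in the box.
Putting this together gives p.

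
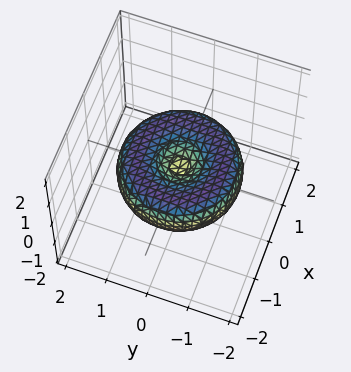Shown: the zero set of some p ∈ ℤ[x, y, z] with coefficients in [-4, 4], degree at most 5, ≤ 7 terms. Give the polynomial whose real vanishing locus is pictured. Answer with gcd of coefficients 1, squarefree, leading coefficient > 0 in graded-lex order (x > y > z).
x^4 + 2*x^2*y^2 + y^4 - 2*x^2 - 2*y^2 + 3*z^2

Degree: no degree-3 surface has this shape, so deg p = 4.
Symmetries: every cross-section ⟂ z is a circle, so x, y appear only via x² + y².
From the axis intercepts and sections: a circular section at z = 0 has radius between 1 and 2; it meets the y-axis at y = 0 (among the integer gridlines); it meets the z-axis at z = 0 (among the integer gridlines); it meets the x-axis at x = 0 (among the integer gridlines).
Putting this together gives p.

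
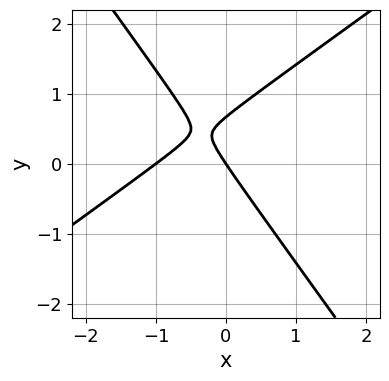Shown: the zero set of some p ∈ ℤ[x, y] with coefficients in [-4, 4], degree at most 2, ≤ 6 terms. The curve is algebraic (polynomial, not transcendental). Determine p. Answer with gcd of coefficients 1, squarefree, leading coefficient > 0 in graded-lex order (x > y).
3*x^2 - 2*x*y - 3*y^2 + 3*x + 2*y

1. The degree is 2 — the shape is more complex than any degree-1 curve.
2. From the visible intercepts: among the integer gridlines, it crosses the x-axis at x ∈ {-1, 0}; one y-axis crossing is at y = 0.
3. Solving for integer coefficients yields p as stated.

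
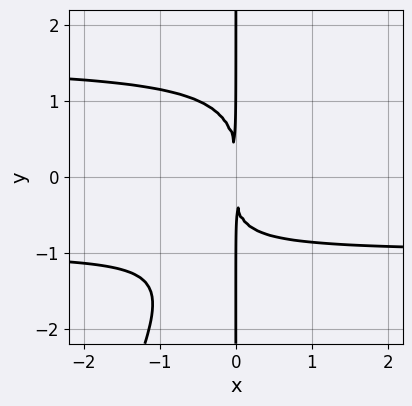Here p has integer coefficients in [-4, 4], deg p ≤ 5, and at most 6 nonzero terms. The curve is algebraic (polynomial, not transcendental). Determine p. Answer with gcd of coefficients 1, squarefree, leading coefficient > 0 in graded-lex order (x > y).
(a) deg p = 4. No degree-3 curve has this shape.
(b) From the axis intercepts and sections: the visible y-axis segment lies entirely on the curve.
(c) Assembling these constraints gives the stated polynomial.

2*x^2*y^2 - x*y^3 - x^2*y - 3*x^2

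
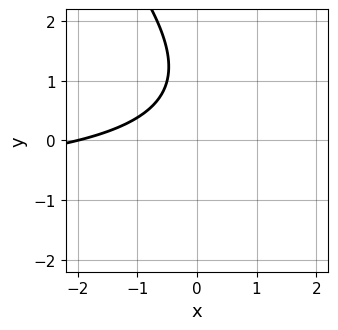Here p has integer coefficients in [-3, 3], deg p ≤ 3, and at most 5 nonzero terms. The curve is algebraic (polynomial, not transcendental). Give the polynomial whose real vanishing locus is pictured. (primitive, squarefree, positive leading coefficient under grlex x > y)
x*y + y^2 + x - 2*y + 2

First, degree: no degree-1 curve has this shape, so deg p = 2.
Next, from the axis intercepts and sections: no y-intercept at any integer in the box; one x-axis crossing is at x = -2.
Finally, matching integer coefficients to the picture gives p.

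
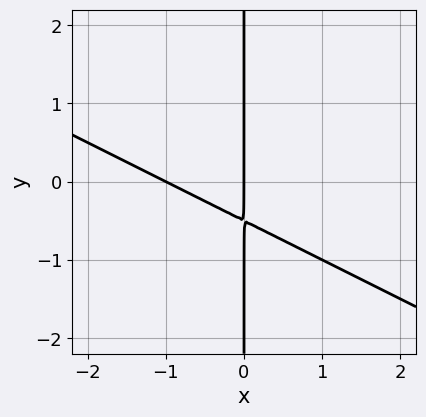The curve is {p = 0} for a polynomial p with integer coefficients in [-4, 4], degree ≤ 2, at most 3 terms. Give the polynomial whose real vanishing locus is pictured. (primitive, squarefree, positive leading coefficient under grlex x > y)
First, degree: the shape is more complex than any degree-1 curve, so deg p = 2.
Then, from the axis intercepts and sections: the x-axis gridline crossings are at x ∈ {-1, 0}; every point of the y-axis in the box is on the curve.
Finally, solving for integer coefficients yields p as stated.

x^2 + 2*x*y + x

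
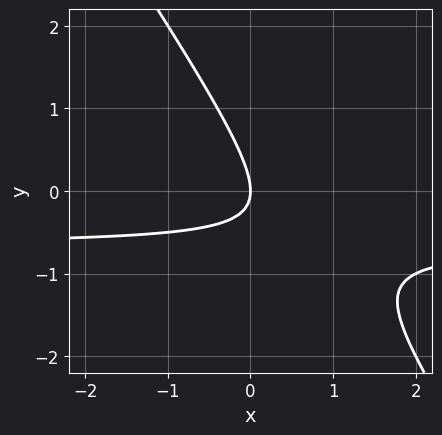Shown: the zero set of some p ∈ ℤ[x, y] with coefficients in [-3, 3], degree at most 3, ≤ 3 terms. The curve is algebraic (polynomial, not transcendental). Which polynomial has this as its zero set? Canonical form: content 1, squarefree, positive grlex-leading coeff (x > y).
Degree: no degree-1 curve has this shape, so deg p = 2.
Observable constraints: it crosses the y-axis at the gridline y = 0; it meets the x-axis at x = 0 (among the integer gridlines).
The integer polynomial consistent with all of this is the stated p.

3*x*y + 2*y^2 + 2*x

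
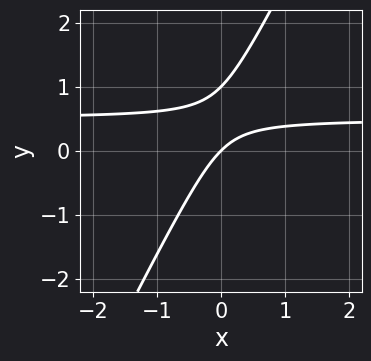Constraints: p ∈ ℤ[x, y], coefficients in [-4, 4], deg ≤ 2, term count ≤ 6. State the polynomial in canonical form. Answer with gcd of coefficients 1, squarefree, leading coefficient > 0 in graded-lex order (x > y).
Degree: no degree-1 curve has this shape, so deg p = 2.
Reading off the gridlines: among the integer gridlines, it crosses the y-axis at y ∈ {0, 1}; it crosses the x-axis at the gridline x = 0.
Together with the visible shape, these determine p as stated.

2*x*y - y^2 - x + y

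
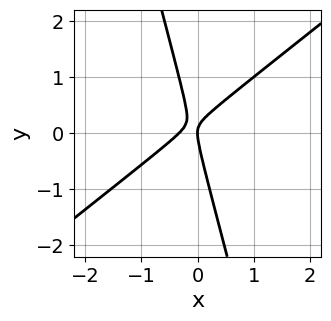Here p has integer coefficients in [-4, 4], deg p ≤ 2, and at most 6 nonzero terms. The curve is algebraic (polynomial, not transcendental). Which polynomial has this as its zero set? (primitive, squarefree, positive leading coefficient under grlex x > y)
Degree: the shape is more complex than any degree-1 curve, so deg p = 2.
Observable constraints: it meets the x-axis at x = 0 (among the integer gridlines); it crosses the y-axis at the gridline y = 0.
Putting this together gives p.

3*x^2 - 3*x*y - y^2 + x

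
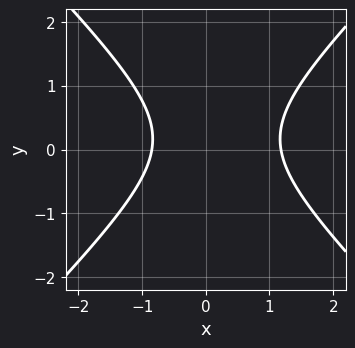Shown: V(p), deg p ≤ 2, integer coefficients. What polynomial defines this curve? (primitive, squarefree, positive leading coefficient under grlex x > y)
3*x^2 - 3*y^2 - x + y - 3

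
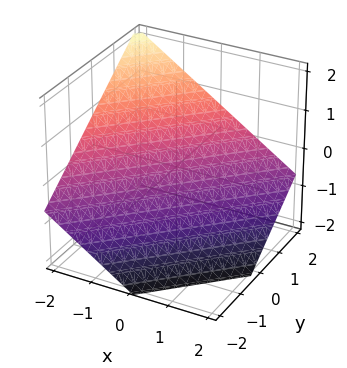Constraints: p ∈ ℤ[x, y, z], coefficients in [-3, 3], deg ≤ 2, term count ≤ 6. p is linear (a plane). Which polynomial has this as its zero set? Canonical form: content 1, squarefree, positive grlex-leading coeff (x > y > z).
2*x - 2*y + 3*z + 2

(a) The degree is 1 — the surface is flat (a plane).
(b) From the visible intercepts: one y-axis crossing is at y = 1; one x-axis crossing is at x = -1.
(c) Fitting integer coefficients to these (and the overall shape) gives p.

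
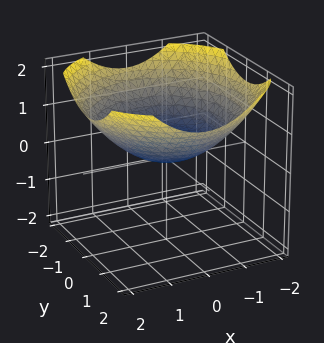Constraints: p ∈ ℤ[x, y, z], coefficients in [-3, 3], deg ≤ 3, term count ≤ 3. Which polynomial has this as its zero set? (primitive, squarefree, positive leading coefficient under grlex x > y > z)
1. The degree is 2 — a paraboloid; a quadric.
2. By symmetry, the z-axis is an axis of rotation, so x and y enter only as x² + y².
3. Checking where it meets the axes: a circular section at z = 1 has radius between 1 and 2; it crosses the z-axis at the gridline z = 0.
4. These observations pin down the coefficients.

x^2 + y^2 - 3*z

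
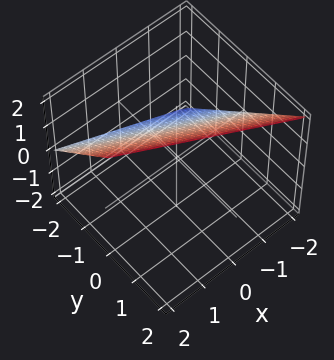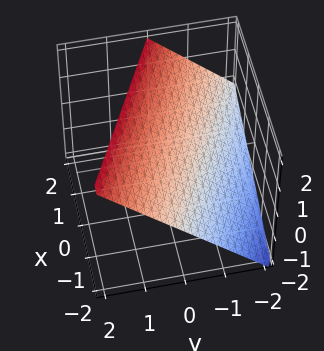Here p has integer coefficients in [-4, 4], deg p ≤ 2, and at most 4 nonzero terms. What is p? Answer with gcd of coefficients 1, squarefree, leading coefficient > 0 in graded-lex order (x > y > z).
(a) deg p = 1.
(b) Checking where it meets the axes: one y-axis crossing is at y = -1; it meets the z-axis at z = 1 (among the integer gridlines); one x-axis crossing is at x = -2.
(c) Solving for integer coefficients yields p as stated.

x + 2*y - 2*z + 2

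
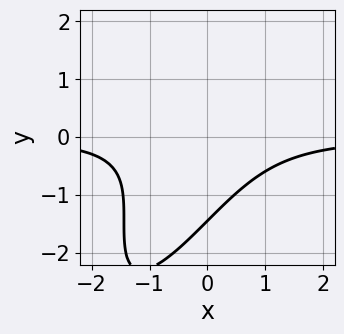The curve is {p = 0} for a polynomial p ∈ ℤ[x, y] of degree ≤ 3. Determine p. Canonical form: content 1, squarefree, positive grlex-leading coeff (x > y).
The degree is 3 — a generic line meets the curve in up to 3 points.
Checking where it meets the axes: no x-intercept at any integer in the box.
Putting this together gives p.

3*x^2*y - 3*x*y^2 + y^3 + 3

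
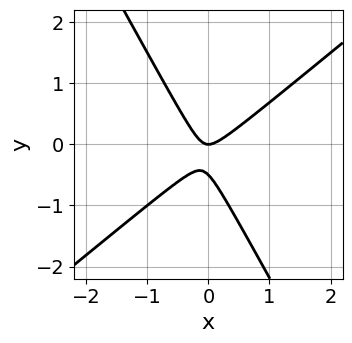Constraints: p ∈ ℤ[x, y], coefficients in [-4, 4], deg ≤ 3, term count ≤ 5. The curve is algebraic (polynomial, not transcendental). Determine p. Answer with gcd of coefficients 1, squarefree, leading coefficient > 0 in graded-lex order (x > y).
(a) Degree: the shape is more complex than any degree-1 curve, so deg p = 2.
(b) From the axis intercepts and sections: it meets the y-axis at y = 0 (among the integer gridlines); it crosses the x-axis at the gridline x = 0.
(c) These observations pin down the coefficients.

3*x^2 - 2*x*y - 2*y^2 - y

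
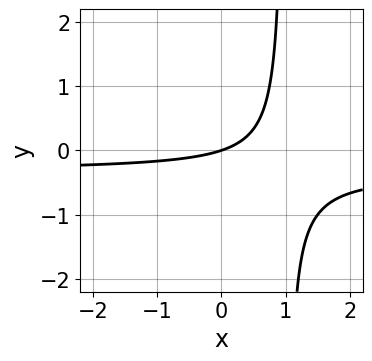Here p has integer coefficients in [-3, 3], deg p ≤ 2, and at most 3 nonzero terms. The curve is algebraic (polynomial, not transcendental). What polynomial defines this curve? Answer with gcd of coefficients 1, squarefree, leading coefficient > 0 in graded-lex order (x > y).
3*x*y + x - 3*y

(a) The degree is 2 — the shape is more complex than any degree-1 curve.
(b) From the axis intercepts and sections: it meets the x-axis at x = 0 (among the integer gridlines); one y-axis crossing is at y = 0.
(c) Putting this together gives p.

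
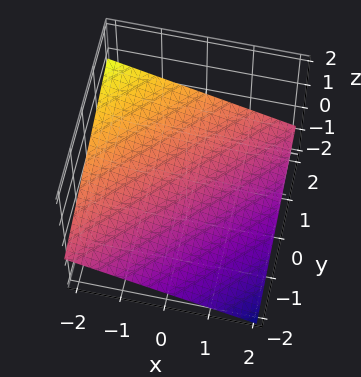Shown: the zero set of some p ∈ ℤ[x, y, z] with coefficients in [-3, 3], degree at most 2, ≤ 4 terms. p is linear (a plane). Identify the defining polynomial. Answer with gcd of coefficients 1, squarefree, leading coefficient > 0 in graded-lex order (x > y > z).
1. Degree: the surface is flat (a plane), so deg p = 1.
2. Checking where it meets the axes: it meets the y-axis at y = 2 (among the integer gridlines); it meets the x-axis at x = -2 (among the integer gridlines).
3. Putting this together gives p.

x - y + 3*z + 2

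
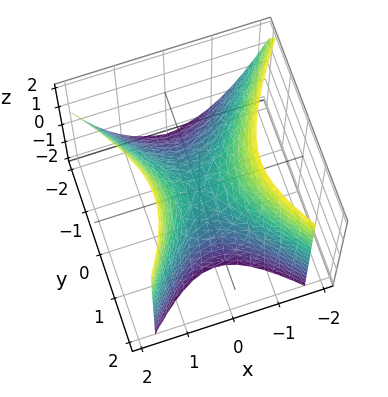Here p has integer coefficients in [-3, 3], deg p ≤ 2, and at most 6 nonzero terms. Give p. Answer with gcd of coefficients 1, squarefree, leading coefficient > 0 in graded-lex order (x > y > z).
3*x^2 - 2*y^2 + y*z - 2*z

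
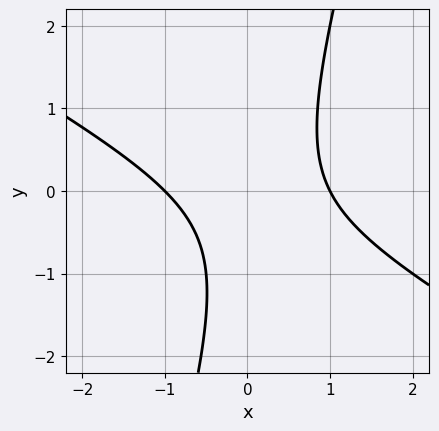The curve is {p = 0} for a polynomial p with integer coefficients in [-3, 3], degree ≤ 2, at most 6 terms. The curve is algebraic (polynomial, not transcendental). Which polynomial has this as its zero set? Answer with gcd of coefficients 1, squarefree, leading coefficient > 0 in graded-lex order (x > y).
1. The degree is 2 — no degree-1 curve has this shape.
2. From the visible intercepts: no y-intercept at any integer in the box; the x-axis gridline crossings are at x ∈ {-1, 1}.
3. These observations pin down the coefficients.

2*x^2 + 3*x*y - y^2 - y - 2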